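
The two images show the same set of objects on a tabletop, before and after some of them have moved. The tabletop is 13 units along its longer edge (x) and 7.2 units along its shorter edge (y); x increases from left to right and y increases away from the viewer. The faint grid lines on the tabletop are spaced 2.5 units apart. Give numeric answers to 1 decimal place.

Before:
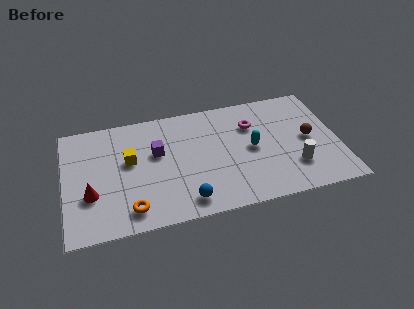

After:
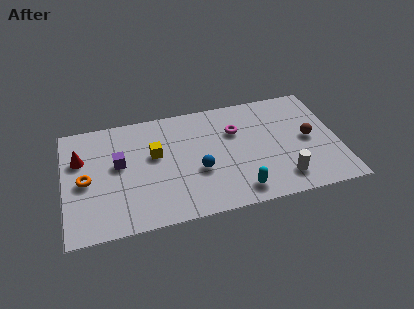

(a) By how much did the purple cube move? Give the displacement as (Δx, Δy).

(-1.8, -0.3)

From the two frames, the purple cube sits at roughly (4.4, 4.4) before and (2.6, 4.1) after.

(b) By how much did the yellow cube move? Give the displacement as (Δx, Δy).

(1.2, 0.1)

From the two frames, the yellow cube sits at roughly (3.1, 4.2) before and (4.3, 4.3) after.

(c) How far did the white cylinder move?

0.8

The white cylinder moved from about (10.8, 2.0) to (10.2, 1.4), a distance of √(0.6² + 0.6²) ≈ 0.8.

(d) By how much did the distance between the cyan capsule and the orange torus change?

+1.1

The distance was about 6.4 in the first image and 7.5 in the second, so they moved 1.1 units further apart.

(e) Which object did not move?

the brown sphere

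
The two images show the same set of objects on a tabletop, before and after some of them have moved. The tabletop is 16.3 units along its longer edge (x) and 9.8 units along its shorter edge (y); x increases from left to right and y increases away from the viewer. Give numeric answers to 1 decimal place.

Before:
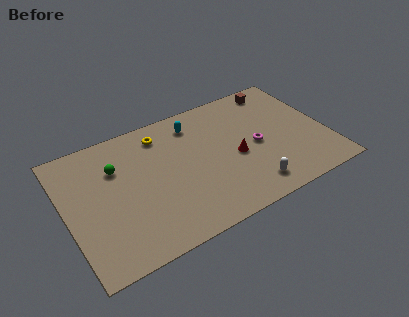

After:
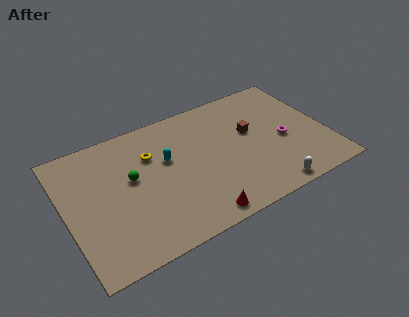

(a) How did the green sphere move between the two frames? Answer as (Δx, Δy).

(0.8, -1.2)

The green sphere was at about (3.3, 6.8) and moved to about (4.1, 5.6).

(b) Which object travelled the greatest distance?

the red cone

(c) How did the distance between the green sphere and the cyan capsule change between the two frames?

-2.9

The distance was about 5.2 in the first image and 2.3 in the second, so they moved 2.9 units closer together.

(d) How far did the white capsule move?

1.3

The white capsule was near (11.0, 1.6) before and (12.1, 0.9) after, so it travelled √(1.1² + 0.7²) ≈ 1.3 units.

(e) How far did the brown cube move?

3.6

From (13.9, 8.6) to (11.7, 5.8), the brown cube covered √(2.2² + 2.8²) ≈ 3.6 units.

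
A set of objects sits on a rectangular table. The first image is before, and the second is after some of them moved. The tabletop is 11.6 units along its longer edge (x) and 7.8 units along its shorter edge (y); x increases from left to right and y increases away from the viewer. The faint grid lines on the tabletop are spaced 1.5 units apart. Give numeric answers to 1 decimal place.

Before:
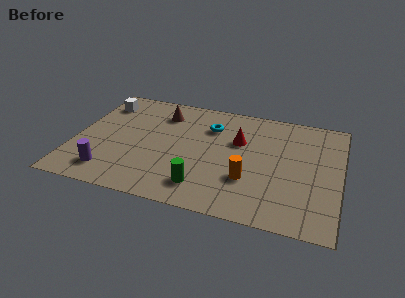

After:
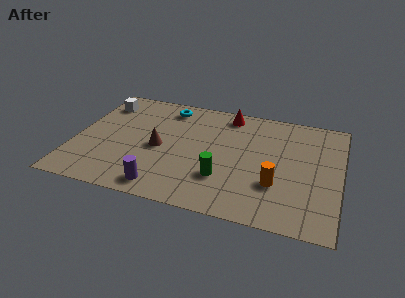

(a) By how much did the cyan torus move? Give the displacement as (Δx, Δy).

(-2.0, 0.9)

From the two frames, the cyan torus sits at roughly (5.8, 5.7) before and (3.8, 6.6) after.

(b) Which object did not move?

the white cube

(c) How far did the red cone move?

1.9

From (7.1, 5.0) to (6.5, 6.8), the red cone covered √(0.6² + 1.8²) ≈ 1.9 units.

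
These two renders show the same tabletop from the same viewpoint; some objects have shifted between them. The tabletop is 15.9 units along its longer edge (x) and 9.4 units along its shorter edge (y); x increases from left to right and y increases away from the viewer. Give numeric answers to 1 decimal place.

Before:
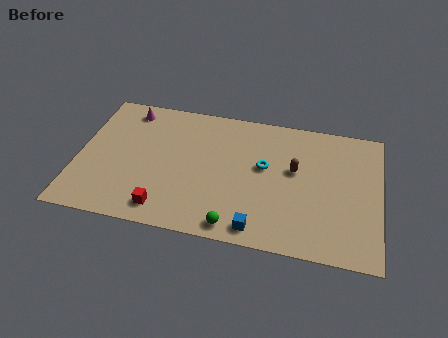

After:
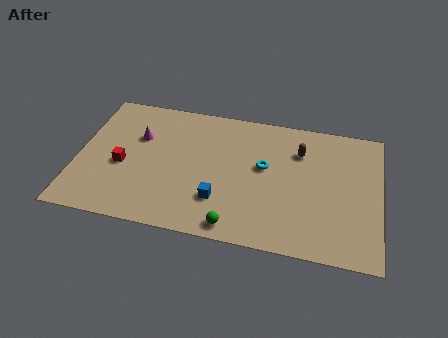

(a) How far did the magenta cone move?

2.0

From (2.4, 8.1) to (3.1, 6.2), the magenta cone covered √(0.7² + 1.9²) ≈ 2.0 units.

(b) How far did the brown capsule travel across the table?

1.4

The brown capsule moved from about (11.4, 5.5) to (11.6, 6.9), a distance of √(0.2² + 1.4²) ≈ 1.4.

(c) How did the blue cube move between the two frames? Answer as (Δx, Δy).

(-2.1, 1.5)

The blue cube was at about (9.7, 1.1) and moved to about (7.6, 2.6).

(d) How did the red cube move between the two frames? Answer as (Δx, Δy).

(-2.4, 2.6)

The red cube started near (4.8, 1.4) and ended near (2.4, 4.0).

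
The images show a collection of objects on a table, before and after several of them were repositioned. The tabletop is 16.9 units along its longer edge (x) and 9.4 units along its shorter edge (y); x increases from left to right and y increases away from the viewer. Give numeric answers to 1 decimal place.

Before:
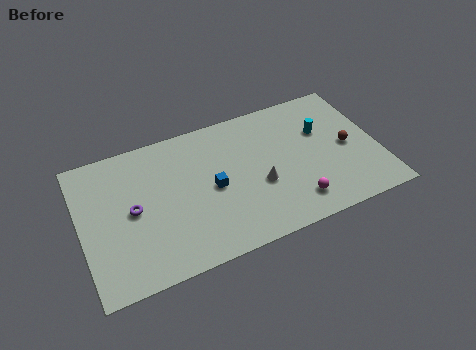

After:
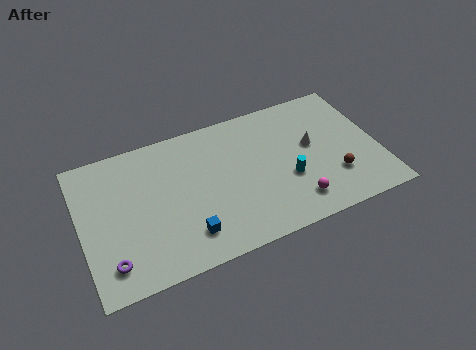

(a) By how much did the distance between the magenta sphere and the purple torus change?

+1.0

The distance was about 9.4 in the first image and 10.4 in the second, so they moved 1.0 units further apart.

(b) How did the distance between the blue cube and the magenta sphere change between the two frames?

+0.9

The distance was about 5.2 in the first image and 6.1 in the second, so they moved 0.9 units further apart.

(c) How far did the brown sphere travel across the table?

2.1

The brown sphere was near (15.2, 4.5) before and (14.2, 2.7) after, so it travelled √(1.0² + 1.8²) ≈ 2.1 units.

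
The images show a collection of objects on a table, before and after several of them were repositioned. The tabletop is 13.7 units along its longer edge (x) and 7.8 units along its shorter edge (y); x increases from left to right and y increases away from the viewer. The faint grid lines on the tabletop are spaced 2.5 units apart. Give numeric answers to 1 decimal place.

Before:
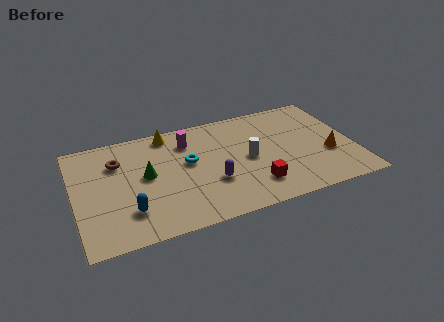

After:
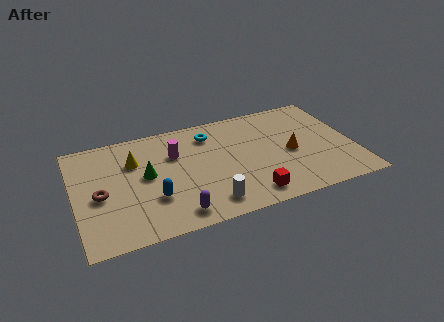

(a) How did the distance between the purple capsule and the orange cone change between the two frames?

+0.6

They were about 5.8 units apart before and 6.4 after — 0.6 units further apart.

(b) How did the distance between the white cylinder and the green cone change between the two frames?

-1.0

They were about 5.0 units apart before and 4.0 after — 1.0 units closer together.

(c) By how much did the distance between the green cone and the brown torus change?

+0.5

Before: roughly 1.9 units apart; after: 2.4. That's 0.5 units further apart.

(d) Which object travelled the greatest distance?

the white cylinder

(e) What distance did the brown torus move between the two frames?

2.3

From (2.2, 5.6) to (1.2, 3.5), the brown torus covered √(1.0² + 2.1²) ≈ 2.3 units.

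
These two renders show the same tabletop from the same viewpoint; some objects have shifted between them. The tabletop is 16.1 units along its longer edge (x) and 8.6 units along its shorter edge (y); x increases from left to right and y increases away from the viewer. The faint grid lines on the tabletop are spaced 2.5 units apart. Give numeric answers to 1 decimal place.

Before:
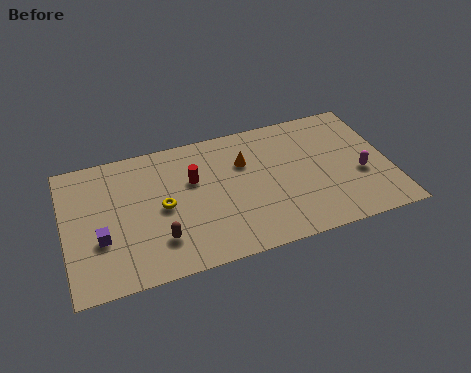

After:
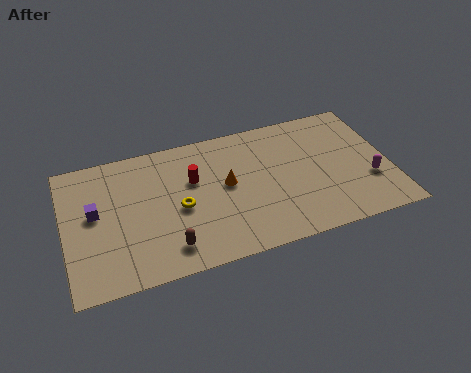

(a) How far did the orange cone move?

1.6

The orange cone moved from about (9.0, 5.9) to (8.0, 4.7), a distance of √(1.0² + 1.2²) ≈ 1.6.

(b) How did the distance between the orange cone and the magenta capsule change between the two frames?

+1.1

Before: roughly 6.1 units apart; after: 7.2. That's 1.1 units further apart.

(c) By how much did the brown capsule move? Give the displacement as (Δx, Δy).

(0.4, -0.6)

From the two frames, the brown capsule sits at roughly (4.5, 2.2) before and (4.9, 1.6) after.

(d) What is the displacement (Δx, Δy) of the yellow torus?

(0.8, -0.3)

The yellow torus was at about (4.8, 4.2) and moved to about (5.6, 3.9).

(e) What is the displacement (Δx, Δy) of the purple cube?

(-0.2, 1.7)

The purple cube started near (1.7, 3.1) and ended near (1.5, 4.8).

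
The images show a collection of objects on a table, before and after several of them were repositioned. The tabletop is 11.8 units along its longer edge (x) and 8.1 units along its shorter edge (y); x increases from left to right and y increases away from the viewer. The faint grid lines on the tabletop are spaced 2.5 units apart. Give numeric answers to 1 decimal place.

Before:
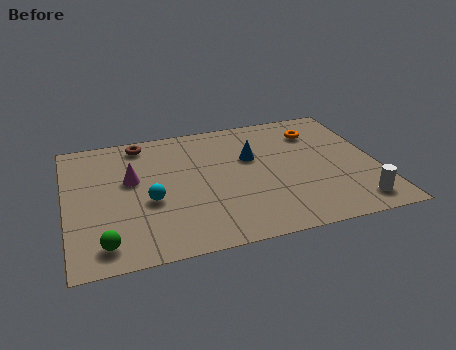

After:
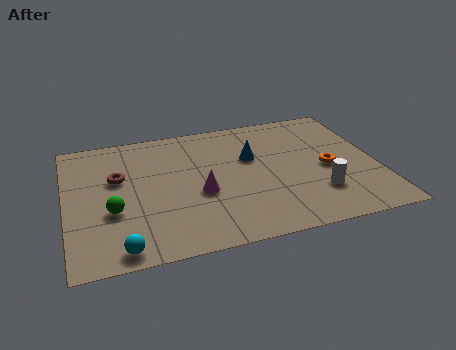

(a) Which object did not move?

the blue cone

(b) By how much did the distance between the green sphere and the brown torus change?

-4.1

They were about 6.1 units apart before and 2.0 after — 4.1 units closer together.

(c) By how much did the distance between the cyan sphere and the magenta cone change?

+2.4

The distance was about 1.6 in the first image and 4.0 in the second, so they moved 2.4 units further apart.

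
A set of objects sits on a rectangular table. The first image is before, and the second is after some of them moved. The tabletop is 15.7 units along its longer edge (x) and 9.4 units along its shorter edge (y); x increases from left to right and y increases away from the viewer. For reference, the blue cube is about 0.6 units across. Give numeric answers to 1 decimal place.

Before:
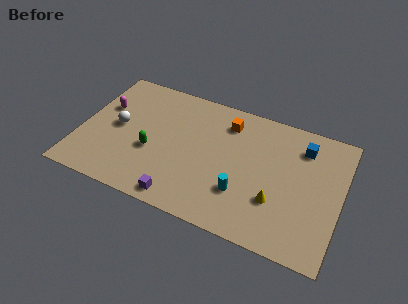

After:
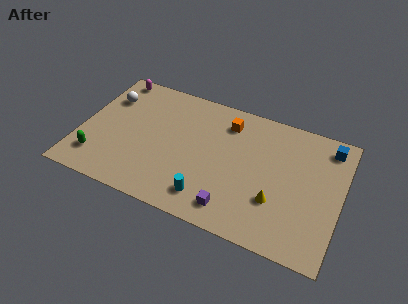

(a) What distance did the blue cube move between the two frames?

1.6

The blue cube was near (13.2, 7.4) before and (14.7, 8.0) after, so it travelled √(1.5² + 0.6²) ≈ 1.6 units.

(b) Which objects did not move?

the yellow cone and the orange cube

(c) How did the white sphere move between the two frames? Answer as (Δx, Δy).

(-0.9, 2.0)

The white sphere was at about (2.2, 4.8) and moved to about (1.3, 6.8).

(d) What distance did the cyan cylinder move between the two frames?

2.2

The cyan cylinder moved from about (10.0, 2.8) to (8.1, 1.7), a distance of √(1.9² + 1.1²) ≈ 2.2.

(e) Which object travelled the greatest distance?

the green capsule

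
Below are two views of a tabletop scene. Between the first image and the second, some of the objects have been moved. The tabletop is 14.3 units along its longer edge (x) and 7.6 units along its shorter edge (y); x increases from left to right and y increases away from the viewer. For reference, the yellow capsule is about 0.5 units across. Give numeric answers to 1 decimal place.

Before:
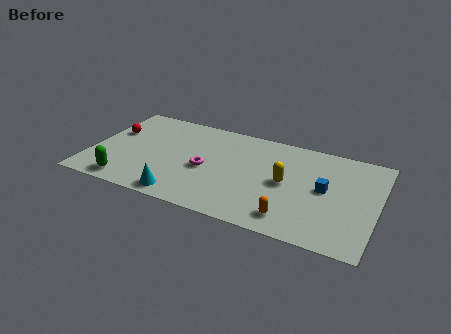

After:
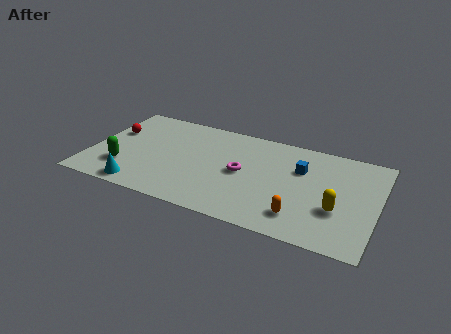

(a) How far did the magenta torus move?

1.8

The magenta torus was near (5.8, 3.4) before and (7.6, 3.8) after, so it travelled √(1.8² + 0.4²) ≈ 1.8 units.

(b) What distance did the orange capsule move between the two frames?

0.5

From (10.3, 1.3) to (10.7, 1.6), the orange capsule covered √(0.4² + 0.3²) ≈ 0.5 units.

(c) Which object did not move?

the red sphere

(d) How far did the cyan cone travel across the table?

2.1

The cyan cone moved from about (4.9, 0.9) to (2.8, 0.9), a distance of √(2.1² + 0.0²) ≈ 2.1.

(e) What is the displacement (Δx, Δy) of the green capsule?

(-0.3, 1.1)

From the two frames, the green capsule sits at roughly (2.1, 1.0) before and (1.8, 2.1) after.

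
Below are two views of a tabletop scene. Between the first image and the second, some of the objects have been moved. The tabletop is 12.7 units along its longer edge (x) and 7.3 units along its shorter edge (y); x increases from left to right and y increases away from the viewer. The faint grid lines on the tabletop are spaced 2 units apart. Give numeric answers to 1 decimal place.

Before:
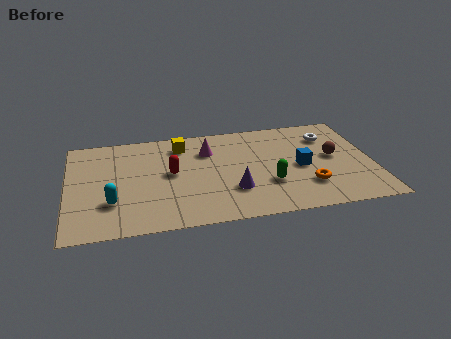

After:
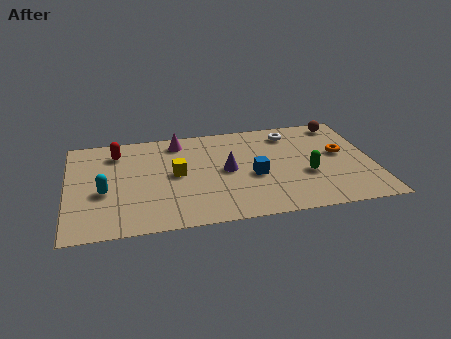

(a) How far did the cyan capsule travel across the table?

0.9

From (1.8, 2.2) to (1.5, 3.0), the cyan capsule covered √(0.3² + 0.8²) ≈ 0.9 units.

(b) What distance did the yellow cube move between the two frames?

2.1

The yellow cube moved from about (4.8, 5.9) to (4.5, 3.8), a distance of √(0.3² + 2.1²) ≈ 2.1.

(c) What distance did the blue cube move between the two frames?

2.0

The blue cube was near (9.7, 3.4) before and (7.7, 3.1) after, so it travelled √(2.0² + 0.3²) ≈ 2.0 units.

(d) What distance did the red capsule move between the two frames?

2.9

The red capsule moved from about (4.3, 3.9) to (2.1, 5.8), a distance of √(2.2² + 1.9²) ≈ 2.9.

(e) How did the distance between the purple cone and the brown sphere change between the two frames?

+1.1

The distance was about 4.6 in the first image and 5.7 in the second, so they moved 1.1 units further apart.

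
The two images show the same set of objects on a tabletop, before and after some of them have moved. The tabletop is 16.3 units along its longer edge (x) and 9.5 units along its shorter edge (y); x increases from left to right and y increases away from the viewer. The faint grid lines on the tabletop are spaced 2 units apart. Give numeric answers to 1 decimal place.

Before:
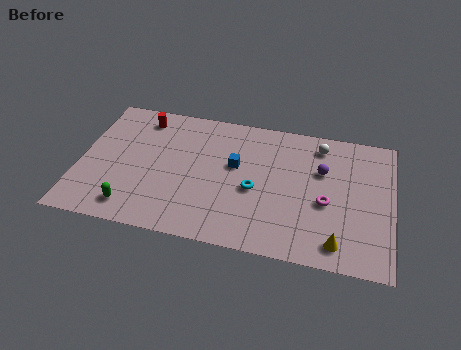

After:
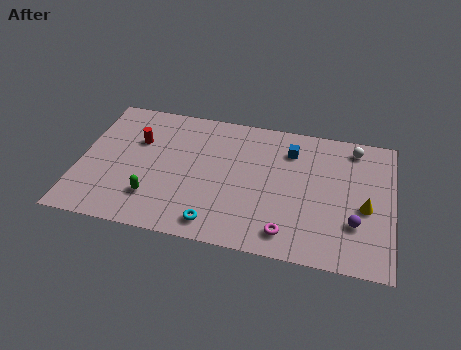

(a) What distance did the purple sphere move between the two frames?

3.8

The purple sphere was near (12.6, 6.2) before and (14.4, 2.9) after, so it travelled √(1.8² + 3.3²) ≈ 3.8 units.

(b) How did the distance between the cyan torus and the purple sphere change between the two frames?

+3.3

The distance was about 4.0 in the first image and 7.3 in the second, so they moved 3.3 units further apart.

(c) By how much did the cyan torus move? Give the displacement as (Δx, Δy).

(-1.9, -2.8)

From the two frames, the cyan torus sits at roughly (9.2, 4.1) before and (7.3, 1.3) after.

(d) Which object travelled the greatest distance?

the purple sphere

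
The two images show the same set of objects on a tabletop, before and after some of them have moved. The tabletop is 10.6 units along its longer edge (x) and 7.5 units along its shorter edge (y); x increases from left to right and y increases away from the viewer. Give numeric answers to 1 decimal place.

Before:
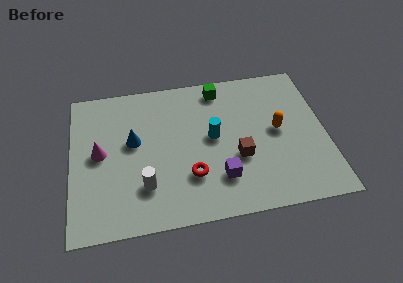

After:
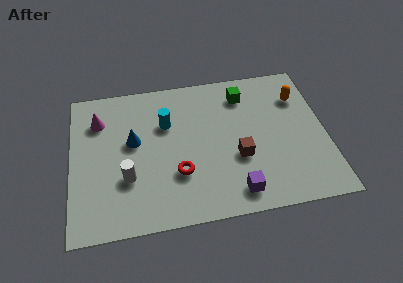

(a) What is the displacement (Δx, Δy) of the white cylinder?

(-0.7, 0.5)

The white cylinder started near (3.0, 2.0) and ended near (2.3, 2.5).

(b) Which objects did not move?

the brown cube and the blue cone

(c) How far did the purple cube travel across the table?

1.0

The purple cube moved from about (6.1, 1.9) to (6.7, 1.1), a distance of √(0.6² + 0.8²) ≈ 1.0.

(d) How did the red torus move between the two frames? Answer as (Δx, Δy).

(-0.5, 0.2)

From the two frames, the red torus sits at roughly (4.9, 2.2) before and (4.4, 2.4) after.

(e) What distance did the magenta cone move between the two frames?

1.7

The magenta cone was near (1.2, 3.9) before and (1.2, 5.6) after, so it travelled √(0.0² + 1.7²) ≈ 1.7 units.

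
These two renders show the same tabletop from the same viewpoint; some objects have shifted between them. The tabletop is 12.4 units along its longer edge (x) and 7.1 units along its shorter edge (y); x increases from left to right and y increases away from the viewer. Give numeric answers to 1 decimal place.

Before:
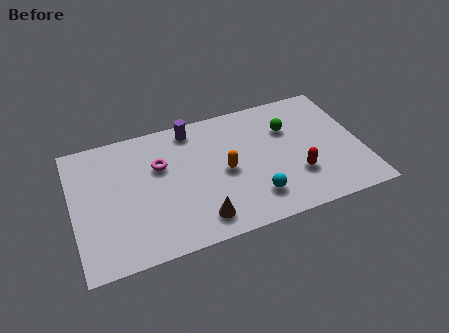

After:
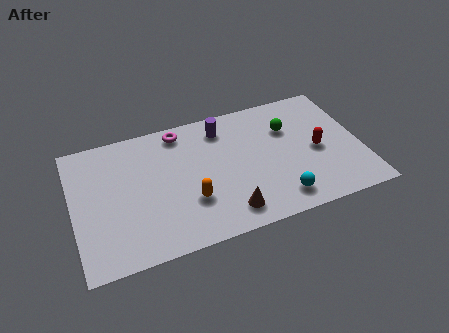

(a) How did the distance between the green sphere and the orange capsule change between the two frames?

+1.9

They were about 3.3 units apart before and 5.2 after — 1.9 units further apart.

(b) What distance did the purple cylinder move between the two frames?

1.4

The purple cylinder was near (5.3, 6.2) before and (6.6, 5.8) after, so it travelled √(1.3² + 0.4²) ≈ 1.4 units.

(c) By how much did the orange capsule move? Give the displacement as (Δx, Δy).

(-1.6, -1.1)

The orange capsule was at about (6.5, 3.4) and moved to about (4.9, 2.3).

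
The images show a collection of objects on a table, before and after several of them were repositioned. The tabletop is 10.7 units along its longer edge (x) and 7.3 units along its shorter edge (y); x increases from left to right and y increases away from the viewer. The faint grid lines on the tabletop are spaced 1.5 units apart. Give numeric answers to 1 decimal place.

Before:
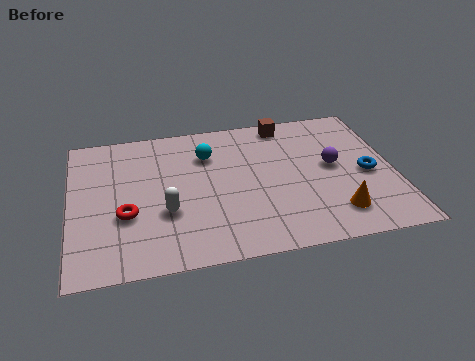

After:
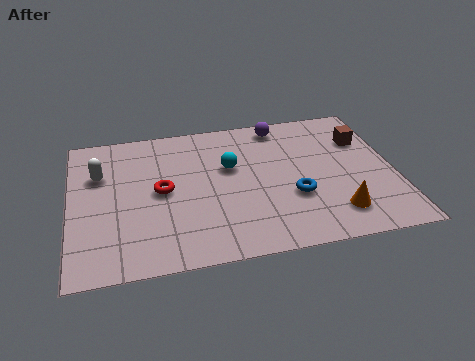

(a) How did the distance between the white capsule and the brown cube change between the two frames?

+3.1

Before: roughly 5.7 units apart; after: 8.8. That's 3.1 units further apart.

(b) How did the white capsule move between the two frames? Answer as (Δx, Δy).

(-2.1, 2.3)

The white capsule started near (3.1, 2.6) and ended near (1.0, 4.9).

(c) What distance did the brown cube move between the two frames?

2.9

From (7.3, 6.5) to (9.8, 5.1), the brown cube covered √(2.5² + 1.4²) ≈ 2.9 units.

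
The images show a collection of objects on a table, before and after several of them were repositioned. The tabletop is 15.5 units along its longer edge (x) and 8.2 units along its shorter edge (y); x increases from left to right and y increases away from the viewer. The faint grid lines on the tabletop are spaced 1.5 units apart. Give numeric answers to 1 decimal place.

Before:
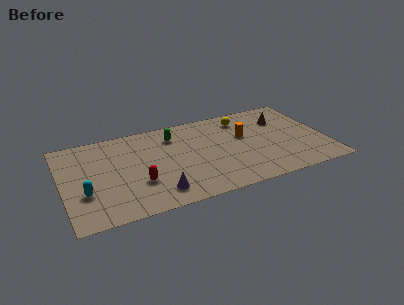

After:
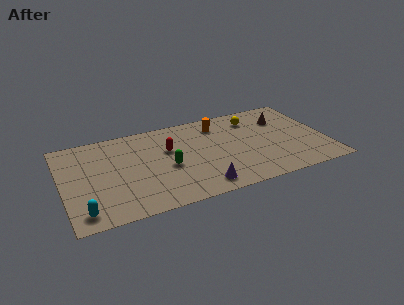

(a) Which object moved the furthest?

the red capsule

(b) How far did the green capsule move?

2.9

From (6.7, 6.4) to (6.1, 3.6), the green capsule covered √(0.6² + 2.8²) ≈ 2.9 units.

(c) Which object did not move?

the brown cone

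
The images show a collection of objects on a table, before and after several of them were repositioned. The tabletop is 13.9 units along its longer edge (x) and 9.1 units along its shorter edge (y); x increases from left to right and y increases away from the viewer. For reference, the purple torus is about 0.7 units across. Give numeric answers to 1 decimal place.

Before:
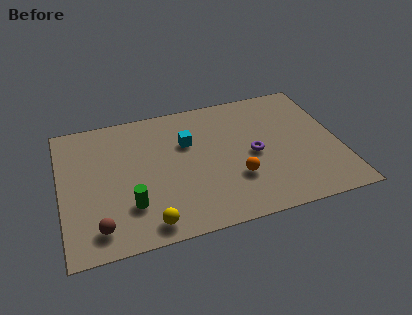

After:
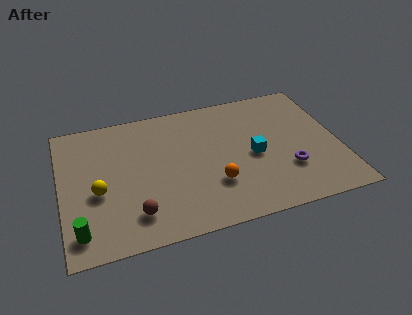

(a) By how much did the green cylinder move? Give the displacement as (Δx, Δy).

(-2.5, -1.0)

The green cylinder started near (3.3, 2.5) and ended near (0.8, 1.5).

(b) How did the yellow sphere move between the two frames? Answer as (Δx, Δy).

(-2.3, 2.7)

From the two frames, the yellow sphere sits at roughly (4.1, 1.1) before and (1.8, 3.8) after.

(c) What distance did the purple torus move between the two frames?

2.2

From (9.6, 4.3) to (11.2, 2.8), the purple torus covered √(1.6² + 1.5²) ≈ 2.2 units.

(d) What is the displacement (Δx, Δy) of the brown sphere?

(1.8, 0.4)

From the two frames, the brown sphere sits at roughly (1.7, 1.5) before and (3.5, 1.9) after.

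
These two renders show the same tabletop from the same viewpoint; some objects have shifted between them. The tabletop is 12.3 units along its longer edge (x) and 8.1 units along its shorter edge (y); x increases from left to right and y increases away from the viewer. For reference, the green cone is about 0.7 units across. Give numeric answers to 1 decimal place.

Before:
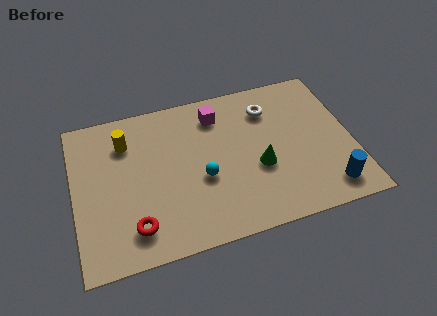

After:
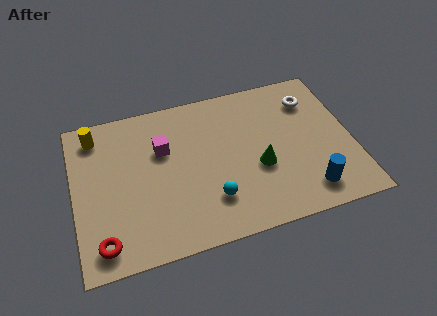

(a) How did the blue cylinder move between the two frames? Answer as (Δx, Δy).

(-0.9, 0.1)

From the two frames, the blue cylinder sits at roughly (11.0, 1.3) before and (10.1, 1.4) after.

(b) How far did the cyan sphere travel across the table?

1.2

From (5.6, 3.3) to (5.9, 2.1), the cyan sphere covered √(0.3² + 1.2²) ≈ 1.2 units.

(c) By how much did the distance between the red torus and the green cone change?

+1.5

Before: roughly 5.8 units apart; after: 7.3. That's 1.5 units further apart.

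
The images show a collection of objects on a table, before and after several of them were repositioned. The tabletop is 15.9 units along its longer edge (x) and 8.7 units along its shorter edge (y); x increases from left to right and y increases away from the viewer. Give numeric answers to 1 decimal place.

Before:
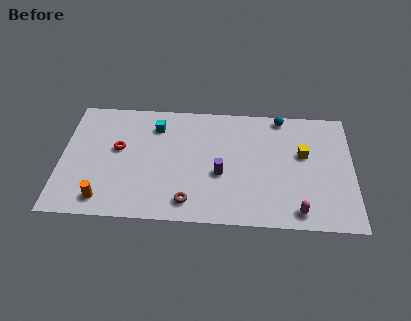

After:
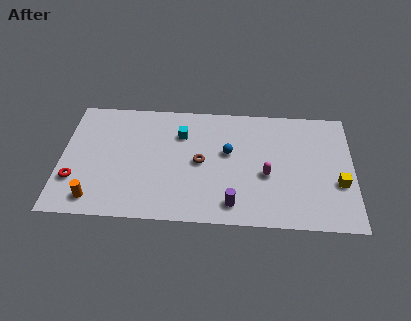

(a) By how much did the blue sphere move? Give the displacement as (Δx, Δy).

(-2.9, -2.8)

The blue sphere was at about (12.0, 7.9) and moved to about (9.1, 5.1).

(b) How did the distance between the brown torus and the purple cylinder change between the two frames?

+0.7

The distance was about 2.7 in the first image and 3.4 in the second, so they moved 0.7 units further apart.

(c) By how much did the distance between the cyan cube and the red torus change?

+4.1

The distance was about 2.7 in the first image and 6.8 in the second, so they moved 4.1 units further apart.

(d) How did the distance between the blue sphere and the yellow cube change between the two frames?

+3.3

Before: roughly 3.0 units apart; after: 6.3. That's 3.3 units further apart.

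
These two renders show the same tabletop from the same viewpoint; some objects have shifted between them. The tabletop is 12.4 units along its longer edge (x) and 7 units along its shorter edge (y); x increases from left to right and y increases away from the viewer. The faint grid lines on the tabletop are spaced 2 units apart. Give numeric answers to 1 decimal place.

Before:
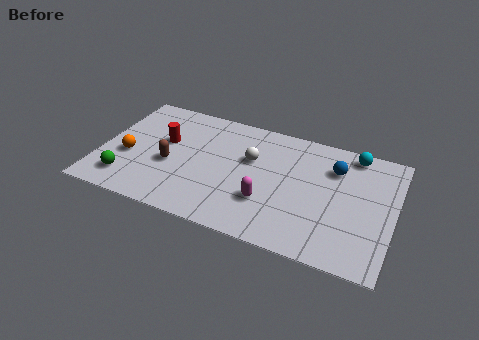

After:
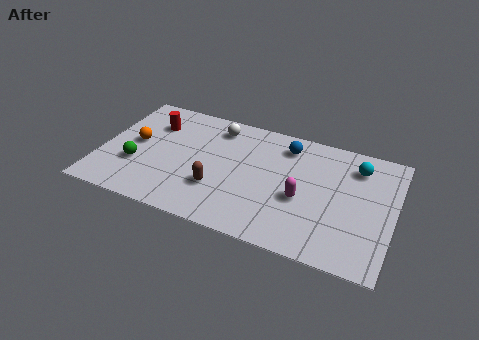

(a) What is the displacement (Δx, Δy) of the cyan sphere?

(0.2, -0.7)

The cyan sphere was at about (10.5, 6.2) and moved to about (10.7, 5.5).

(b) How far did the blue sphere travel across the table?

2.2

The blue sphere was near (9.8, 5.1) before and (7.7, 5.7) after, so it travelled √(2.1² + 0.6²) ≈ 2.2 units.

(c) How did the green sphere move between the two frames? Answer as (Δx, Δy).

(0.3, 1.0)

The green sphere started near (1.3, 1.4) and ended near (1.6, 2.4).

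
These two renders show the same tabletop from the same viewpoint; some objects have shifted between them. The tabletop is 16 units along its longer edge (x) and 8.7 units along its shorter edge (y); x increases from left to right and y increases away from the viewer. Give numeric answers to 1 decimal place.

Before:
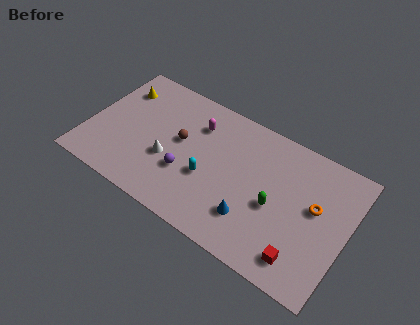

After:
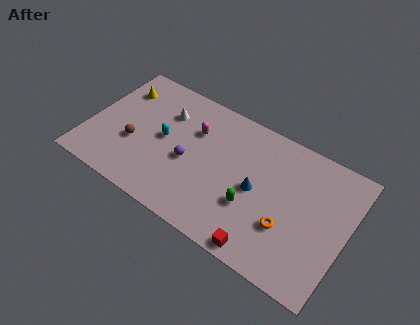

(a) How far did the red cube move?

2.3

The red cube was near (13.7, 1.5) before and (11.5, 0.8) after, so it travelled √(2.2² + 0.7²) ≈ 2.3 units.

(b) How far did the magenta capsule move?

0.5

The magenta capsule was near (6.4, 6.5) before and (6.3, 6.0) after, so it travelled √(0.1² + 0.5²) ≈ 0.5 units.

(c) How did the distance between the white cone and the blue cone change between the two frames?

+1.0

Before: roughly 5.5 units apart; after: 6.5. That's 1.0 units further apart.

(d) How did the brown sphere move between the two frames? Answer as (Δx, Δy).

(-2.7, -1.6)

The brown sphere was at about (5.6, 4.9) and moved to about (2.9, 3.3).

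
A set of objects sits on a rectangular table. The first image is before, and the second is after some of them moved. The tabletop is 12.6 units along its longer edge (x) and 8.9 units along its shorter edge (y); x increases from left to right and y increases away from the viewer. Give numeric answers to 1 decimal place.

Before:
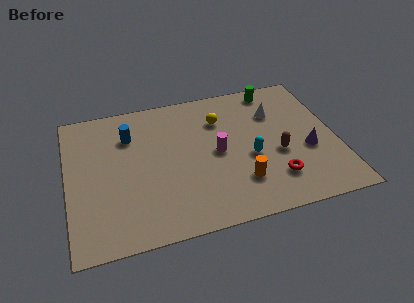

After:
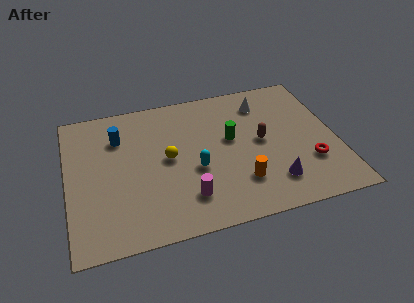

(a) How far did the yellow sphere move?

3.2

The yellow sphere was near (7.3, 6.5) before and (4.7, 4.6) after, so it travelled √(2.6² + 1.9²) ≈ 3.2 units.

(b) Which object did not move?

the orange cylinder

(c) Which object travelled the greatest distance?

the green cylinder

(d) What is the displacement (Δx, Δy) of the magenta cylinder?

(-1.6, -2.4)

The magenta cylinder started near (7.0, 4.4) and ended near (5.4, 2.0).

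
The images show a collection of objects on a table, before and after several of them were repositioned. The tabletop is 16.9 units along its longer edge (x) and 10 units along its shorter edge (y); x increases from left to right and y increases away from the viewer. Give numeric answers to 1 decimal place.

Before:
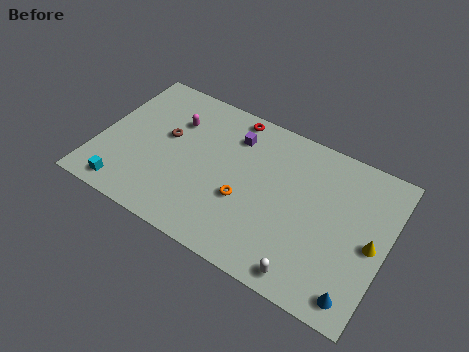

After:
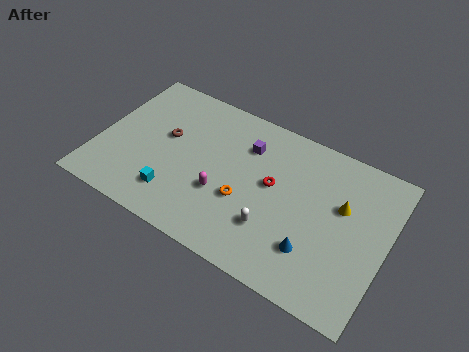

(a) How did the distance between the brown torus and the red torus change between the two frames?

+1.7

The distance was about 4.7 in the first image and 6.4 in the second, so they moved 1.7 units further apart.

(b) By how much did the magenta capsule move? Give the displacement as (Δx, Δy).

(3.4, -3.5)

From the two frames, the magenta capsule sits at roughly (4.1, 7.1) before and (7.5, 3.6) after.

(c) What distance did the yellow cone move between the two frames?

2.4

The yellow cone was near (16.1, 4.7) before and (14.2, 6.2) after, so it travelled √(1.9² + 1.5²) ≈ 2.4 units.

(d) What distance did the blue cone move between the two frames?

3.0

From (15.7, 1.3) to (13.0, 2.7), the blue cone covered √(2.7² + 1.4²) ≈ 3.0 units.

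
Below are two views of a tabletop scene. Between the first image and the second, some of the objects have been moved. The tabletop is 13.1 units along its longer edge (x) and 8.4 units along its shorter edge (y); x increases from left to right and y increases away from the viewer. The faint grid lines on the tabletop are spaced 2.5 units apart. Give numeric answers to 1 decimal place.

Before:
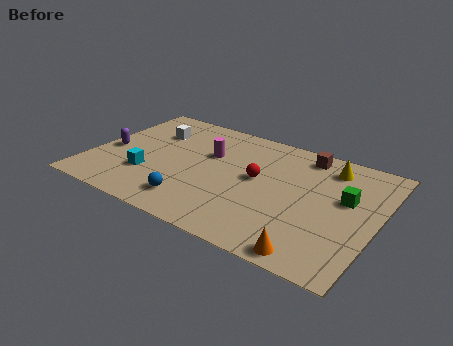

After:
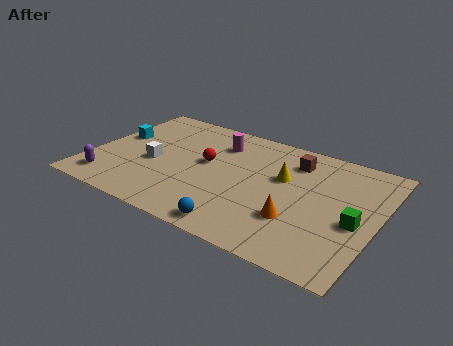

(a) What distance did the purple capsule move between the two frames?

2.3

The purple capsule was near (0.8, 3.7) before and (1.2, 1.4) after, so it travelled √(0.4² + 2.3²) ≈ 2.3 units.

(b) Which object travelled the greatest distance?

the cyan cube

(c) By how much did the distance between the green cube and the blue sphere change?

-1.8

They were about 7.3 units apart before and 5.5 after — 1.8 units closer together.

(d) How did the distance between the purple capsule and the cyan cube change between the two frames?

+1.2

They were about 2.3 units apart before and 3.5 after — 1.2 units further apart.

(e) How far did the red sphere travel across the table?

2.4

From (7.6, 4.6) to (5.2, 4.7), the red sphere covered √(2.4² + 0.1²) ≈ 2.4 units.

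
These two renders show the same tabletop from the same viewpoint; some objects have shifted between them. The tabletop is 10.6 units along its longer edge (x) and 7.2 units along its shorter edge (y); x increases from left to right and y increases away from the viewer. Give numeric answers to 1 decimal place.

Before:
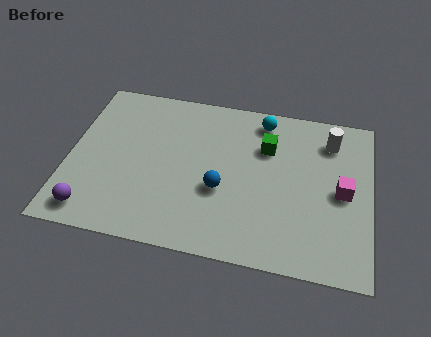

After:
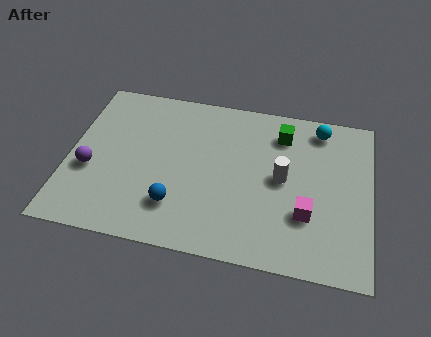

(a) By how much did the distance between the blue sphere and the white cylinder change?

-0.6

The distance was about 4.7 in the first image and 4.1 in the second, so they moved 0.6 units closer together.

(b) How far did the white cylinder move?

2.6

From (9.1, 5.7) to (7.5, 3.7), the white cylinder covered √(1.6² + 2.0²) ≈ 2.6 units.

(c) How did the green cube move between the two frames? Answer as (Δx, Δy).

(0.5, 0.7)

The green cube started near (6.9, 5.0) and ended near (7.4, 5.7).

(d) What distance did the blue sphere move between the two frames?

1.8

From (5.4, 2.8) to (3.9, 1.8), the blue sphere covered √(1.5² + 1.0²) ≈ 1.8 units.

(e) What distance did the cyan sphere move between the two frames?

2.0

From (6.7, 6.2) to (8.7, 6.2), the cyan sphere covered √(2.0² + 0.0²) ≈ 2.0 units.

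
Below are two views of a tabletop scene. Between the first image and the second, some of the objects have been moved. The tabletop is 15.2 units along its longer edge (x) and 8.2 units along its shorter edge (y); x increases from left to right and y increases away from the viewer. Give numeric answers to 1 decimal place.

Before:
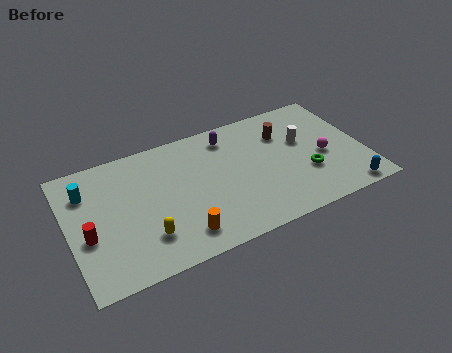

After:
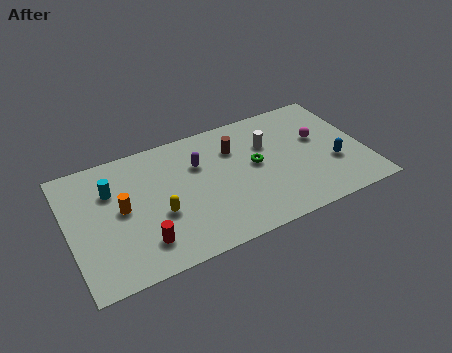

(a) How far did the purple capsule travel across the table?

2.1

The purple capsule moved from about (8.5, 6.8) to (6.8, 5.6), a distance of √(1.7² + 1.2²) ≈ 2.1.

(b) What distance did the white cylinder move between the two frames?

1.9

From (12.2, 5.0) to (10.4, 5.5), the white cylinder covered √(1.8² + 0.5²) ≈ 1.9 units.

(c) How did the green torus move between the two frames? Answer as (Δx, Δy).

(-2.5, 1.6)

From the two frames, the green torus sits at roughly (12.1, 2.8) before and (9.6, 4.4) after.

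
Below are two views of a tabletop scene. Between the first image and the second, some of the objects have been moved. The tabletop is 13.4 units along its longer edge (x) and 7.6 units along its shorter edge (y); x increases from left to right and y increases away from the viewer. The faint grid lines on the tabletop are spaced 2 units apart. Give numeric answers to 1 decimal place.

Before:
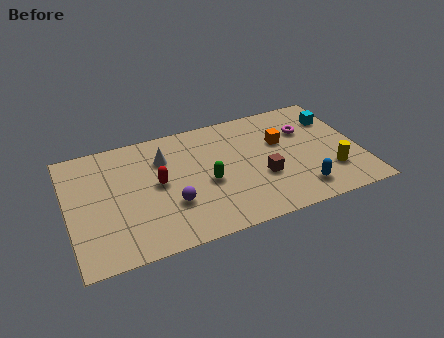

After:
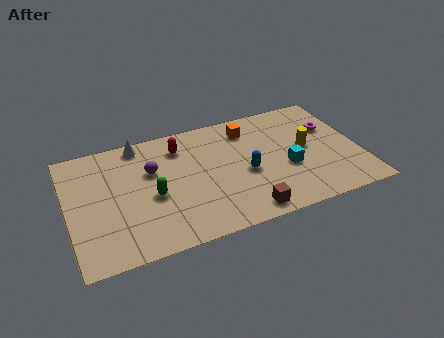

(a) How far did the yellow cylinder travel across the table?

2.1

The yellow cylinder was near (11.9, 2.1) before and (11.0, 4.0) after, so it travelled √(0.9² + 1.9²) ≈ 2.1 units.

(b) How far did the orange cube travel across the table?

1.9

The orange cube moved from about (9.9, 4.8) to (8.5, 6.1), a distance of √(1.4² + 1.3²) ≈ 1.9.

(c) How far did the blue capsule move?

3.0

The blue capsule was near (10.4, 1.4) before and (8.1, 3.3) after, so it travelled √(2.3² + 1.9²) ≈ 3.0 units.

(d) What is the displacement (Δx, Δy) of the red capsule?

(1.2, 2.0)

From the two frames, the red capsule sits at roughly (4.1, 4.0) before and (5.3, 6.0) after.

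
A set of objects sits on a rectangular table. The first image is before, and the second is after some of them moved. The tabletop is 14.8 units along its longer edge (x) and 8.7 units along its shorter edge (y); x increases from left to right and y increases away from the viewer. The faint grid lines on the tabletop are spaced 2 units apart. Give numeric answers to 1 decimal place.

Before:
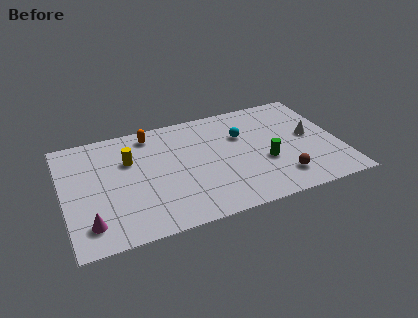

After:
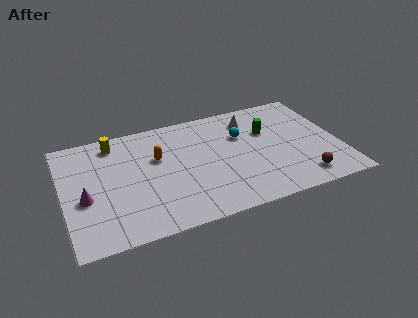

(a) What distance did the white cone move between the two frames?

3.8

From (13.3, 4.6) to (10.3, 6.9), the white cone covered √(3.0² + 2.3²) ≈ 3.8 units.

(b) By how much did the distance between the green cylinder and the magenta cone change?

+0.6

The distance was about 9.6 in the first image and 10.2 in the second, so they moved 0.6 units further apart.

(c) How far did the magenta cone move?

1.9

From (1.2, 1.7) to (1.1, 3.6), the magenta cone covered √(0.1² + 1.9²) ≈ 1.9 units.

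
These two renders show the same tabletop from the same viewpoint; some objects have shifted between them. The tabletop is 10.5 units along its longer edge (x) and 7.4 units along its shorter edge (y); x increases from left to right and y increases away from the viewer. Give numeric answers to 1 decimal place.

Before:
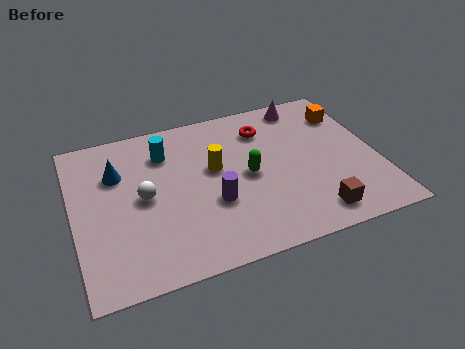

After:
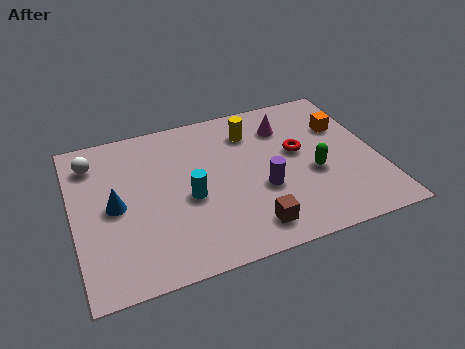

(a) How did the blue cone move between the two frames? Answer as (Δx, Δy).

(-0.2, -1.5)

The blue cone started near (1.6, 5.1) and ended near (1.4, 3.6).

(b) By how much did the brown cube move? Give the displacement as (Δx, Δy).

(-2.2, 0.1)

From the two frames, the brown cube sits at roughly (8.0, 1.1) before and (5.8, 1.2) after.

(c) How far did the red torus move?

1.8

From (6.8, 5.7) to (7.8, 4.2), the red torus covered √(1.0² + 1.5²) ≈ 1.8 units.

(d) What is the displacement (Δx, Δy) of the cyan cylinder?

(0.6, -2.4)

The cyan cylinder started near (3.3, 5.6) and ended near (3.9, 3.2).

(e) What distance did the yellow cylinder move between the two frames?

2.0

From (4.9, 4.3) to (6.3, 5.7), the yellow cylinder covered √(1.4² + 1.4²) ≈ 2.0 units.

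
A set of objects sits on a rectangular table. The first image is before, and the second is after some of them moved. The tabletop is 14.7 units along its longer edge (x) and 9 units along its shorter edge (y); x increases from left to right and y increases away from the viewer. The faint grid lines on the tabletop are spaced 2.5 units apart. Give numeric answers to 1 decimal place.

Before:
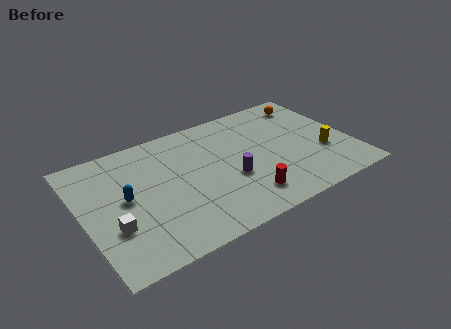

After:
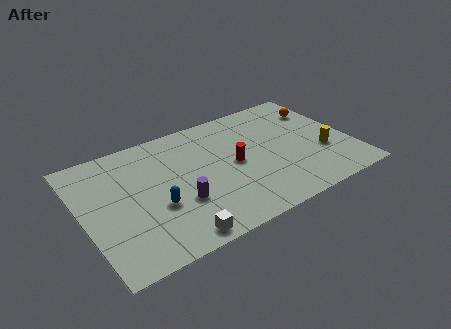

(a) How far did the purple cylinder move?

2.9

From (7.9, 3.5) to (5.0, 3.1), the purple cylinder covered √(2.9² + 0.4²) ≈ 2.9 units.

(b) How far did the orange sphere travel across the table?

0.9

The orange sphere moved from about (13.1, 7.5) to (13.6, 6.7), a distance of √(0.5² + 0.8²) ≈ 0.9.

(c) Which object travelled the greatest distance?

the white cube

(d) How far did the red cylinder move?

2.7

The red cylinder moved from about (8.4, 1.8) to (8.3, 4.5), a distance of √(0.1² + 2.7²) ≈ 2.7.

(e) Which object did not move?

the yellow cylinder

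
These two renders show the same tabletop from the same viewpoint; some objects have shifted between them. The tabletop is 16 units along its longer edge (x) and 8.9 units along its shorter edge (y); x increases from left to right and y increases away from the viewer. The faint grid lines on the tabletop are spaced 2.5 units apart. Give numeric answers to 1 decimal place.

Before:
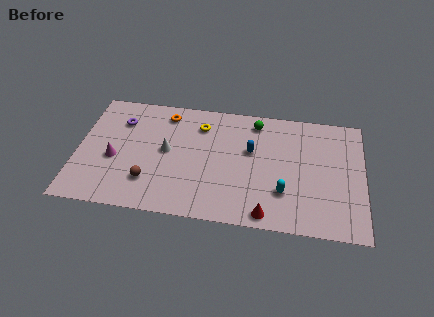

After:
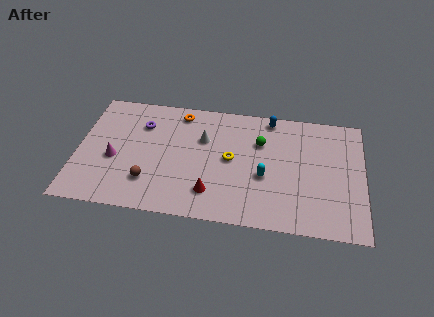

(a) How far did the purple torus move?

1.2

The purple torus was near (2.3, 6.6) before and (3.5, 6.5) after, so it travelled √(1.2² + 0.1²) ≈ 1.2 units.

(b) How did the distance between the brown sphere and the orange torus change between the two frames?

+0.4

They were about 5.2 units apart before and 5.6 after — 0.4 units further apart.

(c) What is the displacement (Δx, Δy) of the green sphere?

(0.3, -1.5)

The green sphere started near (9.9, 7.6) and ended near (10.2, 6.1).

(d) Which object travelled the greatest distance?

the red cone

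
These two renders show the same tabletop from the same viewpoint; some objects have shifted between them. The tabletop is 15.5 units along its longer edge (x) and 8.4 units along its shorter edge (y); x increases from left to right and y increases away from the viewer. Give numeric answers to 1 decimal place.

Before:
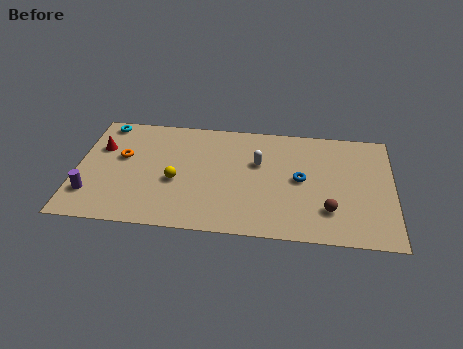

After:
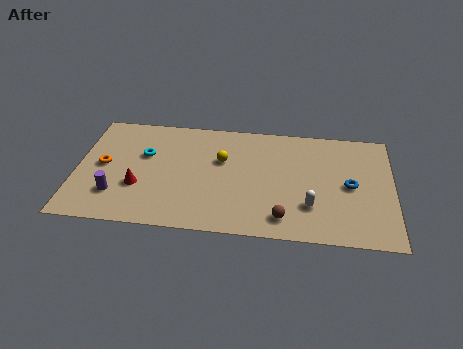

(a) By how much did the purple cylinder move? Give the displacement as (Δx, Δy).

(1.2, 0.1)

The purple cylinder started near (0.8, 2.1) and ended near (2.0, 2.2).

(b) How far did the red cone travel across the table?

3.4

The red cone moved from about (1.1, 5.6) to (3.1, 2.9), a distance of √(2.0² + 2.7²) ≈ 3.4.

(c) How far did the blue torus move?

2.4

The blue torus moved from about (11.0, 4.3) to (13.4, 4.1), a distance of √(2.4² + 0.2²) ≈ 2.4.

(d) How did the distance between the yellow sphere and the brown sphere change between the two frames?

-2.6

Before: roughly 7.6 units apart; after: 5.0. That's 2.6 units closer together.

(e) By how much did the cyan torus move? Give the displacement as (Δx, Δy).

(2.1, -2.2)

The cyan torus was at about (1.2, 7.5) and moved to about (3.3, 5.3).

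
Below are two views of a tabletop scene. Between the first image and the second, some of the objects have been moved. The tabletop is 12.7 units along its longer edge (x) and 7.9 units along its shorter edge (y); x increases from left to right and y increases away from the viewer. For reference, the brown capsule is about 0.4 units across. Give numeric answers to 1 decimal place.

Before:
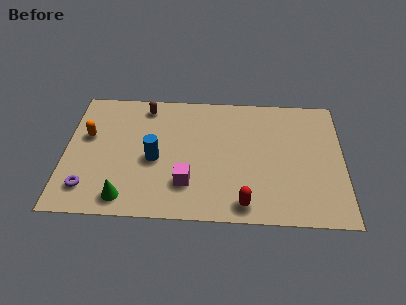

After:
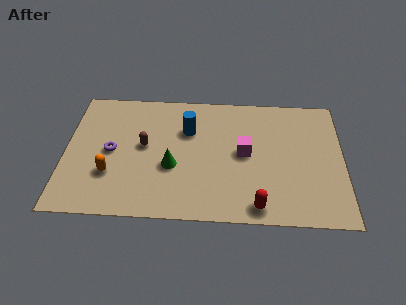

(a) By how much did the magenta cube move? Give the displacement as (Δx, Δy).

(2.6, 2.0)

The magenta cube started near (5.6, 2.1) and ended near (8.2, 4.1).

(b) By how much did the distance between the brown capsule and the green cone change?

-4.0

The distance was about 5.8 in the first image and 1.8 in the second, so they moved 4.0 units closer together.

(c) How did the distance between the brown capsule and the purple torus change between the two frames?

-4.2

Before: roughly 5.8 units apart; after: 1.6. That's 4.2 units closer together.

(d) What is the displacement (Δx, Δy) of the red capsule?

(0.6, -0.1)

The red capsule started near (8.2, 1.0) and ended near (8.8, 0.9).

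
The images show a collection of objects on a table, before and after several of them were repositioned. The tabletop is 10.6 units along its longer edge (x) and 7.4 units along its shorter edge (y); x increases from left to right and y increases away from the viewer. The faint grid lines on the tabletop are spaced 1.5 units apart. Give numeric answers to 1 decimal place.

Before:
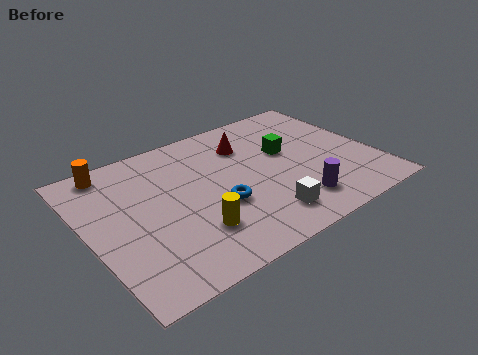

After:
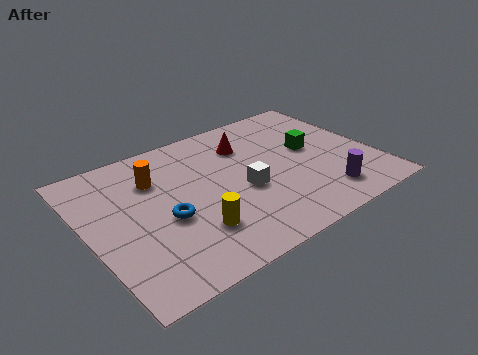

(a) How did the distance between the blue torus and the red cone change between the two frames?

+1.1

The distance was about 3.1 in the first image and 4.2 in the second, so they moved 1.1 units further apart.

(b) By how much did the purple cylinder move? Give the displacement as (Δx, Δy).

(1.1, -0.1)

The purple cylinder was at about (7.2, 1.5) and moved to about (8.3, 1.4).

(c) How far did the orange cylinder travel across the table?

1.9

The orange cylinder moved from about (1.3, 6.6) to (2.7, 5.3), a distance of √(1.4² + 1.3²) ≈ 1.9.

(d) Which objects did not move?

the red cone and the yellow cylinder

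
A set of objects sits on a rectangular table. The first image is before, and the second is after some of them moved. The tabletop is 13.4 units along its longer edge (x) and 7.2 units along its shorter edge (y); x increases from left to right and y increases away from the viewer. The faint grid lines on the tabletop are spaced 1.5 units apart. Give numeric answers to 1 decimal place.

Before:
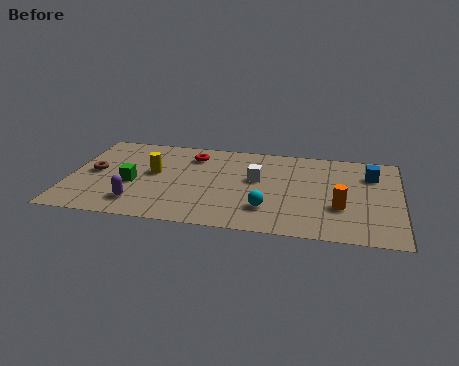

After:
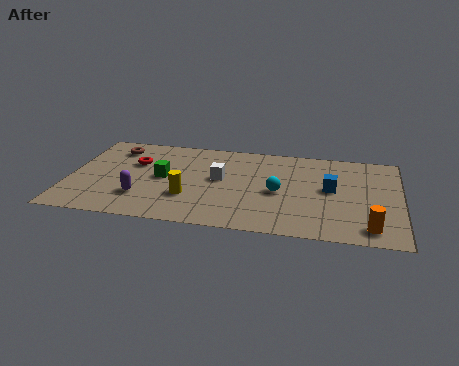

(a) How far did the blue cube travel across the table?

2.1

The blue cube was near (12.2, 5.3) before and (10.6, 3.9) after, so it travelled √(1.6² + 1.4²) ≈ 2.1 units.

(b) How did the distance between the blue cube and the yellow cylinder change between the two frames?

-3.0

Before: roughly 8.9 units apart; after: 5.9. That's 3.0 units closer together.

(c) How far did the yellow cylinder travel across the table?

2.3

The yellow cylinder moved from about (3.4, 4.0) to (4.9, 2.3), a distance of √(1.5² + 1.7²) ≈ 2.3.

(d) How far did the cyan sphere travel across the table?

1.5

The cyan sphere moved from about (8.1, 1.9) to (8.5, 3.3), a distance of √(0.4² + 1.4²) ≈ 1.5.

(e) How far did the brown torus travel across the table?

2.2

The brown torus moved from about (1.0, 3.7) to (1.7, 5.8), a distance of √(0.7² + 2.1²) ≈ 2.2.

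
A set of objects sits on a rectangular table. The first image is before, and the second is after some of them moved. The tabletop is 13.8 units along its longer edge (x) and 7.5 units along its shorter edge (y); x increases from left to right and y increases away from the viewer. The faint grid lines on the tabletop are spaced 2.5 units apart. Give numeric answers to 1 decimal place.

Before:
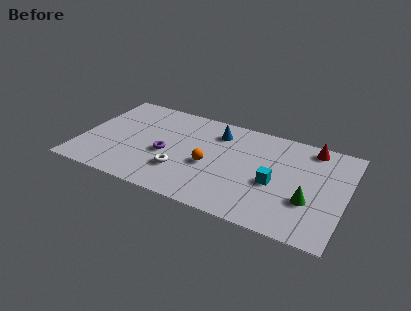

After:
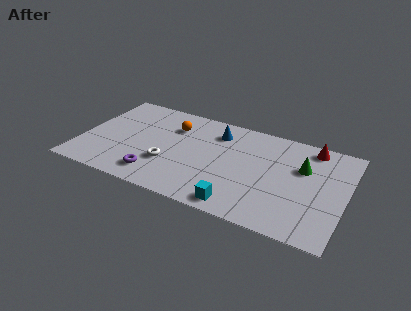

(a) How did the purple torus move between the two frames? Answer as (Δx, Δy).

(-0.3, -1.8)

The purple torus was at about (4.5, 3.2) and moved to about (4.2, 1.4).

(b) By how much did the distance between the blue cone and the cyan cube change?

+1.0

Before: roughly 4.3 units apart; after: 5.3. That's 1.0 units further apart.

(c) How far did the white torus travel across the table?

0.8

The white torus moved from about (5.4, 2.2) to (4.7, 2.5), a distance of √(0.7² + 0.3²) ≈ 0.8.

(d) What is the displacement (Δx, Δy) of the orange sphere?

(-2.2, 2.3)

From the two frames, the orange sphere sits at roughly (6.8, 3.2) before and (4.6, 5.5) after.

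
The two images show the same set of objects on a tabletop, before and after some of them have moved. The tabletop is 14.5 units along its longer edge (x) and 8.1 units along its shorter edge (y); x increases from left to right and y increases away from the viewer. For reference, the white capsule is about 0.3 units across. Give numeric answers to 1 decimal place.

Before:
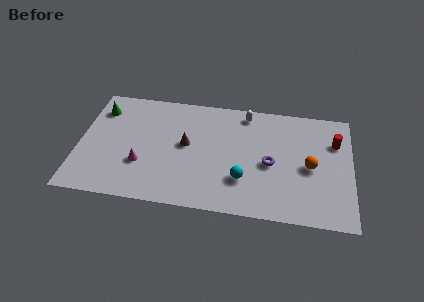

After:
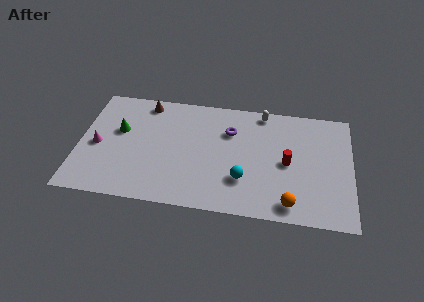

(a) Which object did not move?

the cyan sphere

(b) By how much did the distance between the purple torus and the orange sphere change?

+3.6

They were about 2.1 units apart before and 5.7 after — 3.6 units further apart.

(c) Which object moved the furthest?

the brown cone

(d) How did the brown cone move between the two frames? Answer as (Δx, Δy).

(-2.3, 2.7)

The brown cone started near (5.7, 4.4) and ended near (3.4, 7.1).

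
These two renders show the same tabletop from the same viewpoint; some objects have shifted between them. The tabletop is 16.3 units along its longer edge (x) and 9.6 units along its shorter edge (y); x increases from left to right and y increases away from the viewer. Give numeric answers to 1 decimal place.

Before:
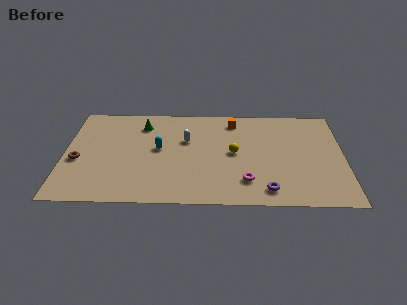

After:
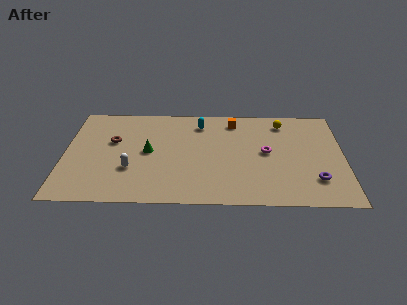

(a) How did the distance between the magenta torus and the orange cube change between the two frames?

-2.3

The distance was about 5.9 in the first image and 3.6 in the second, so they moved 2.3 units closer together.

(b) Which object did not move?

the orange cube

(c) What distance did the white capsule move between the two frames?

4.3

The white capsule was near (7.1, 6.1) before and (3.9, 3.2) after, so it travelled √(3.2² + 2.9²) ≈ 4.3 units.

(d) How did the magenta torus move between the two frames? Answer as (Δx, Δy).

(1.2, 2.8)

The magenta torus started near (10.6, 2.2) and ended near (11.8, 5.0).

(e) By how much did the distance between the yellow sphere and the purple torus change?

+1.9

The distance was about 4.0 in the first image and 5.9 in the second, so they moved 1.9 units further apart.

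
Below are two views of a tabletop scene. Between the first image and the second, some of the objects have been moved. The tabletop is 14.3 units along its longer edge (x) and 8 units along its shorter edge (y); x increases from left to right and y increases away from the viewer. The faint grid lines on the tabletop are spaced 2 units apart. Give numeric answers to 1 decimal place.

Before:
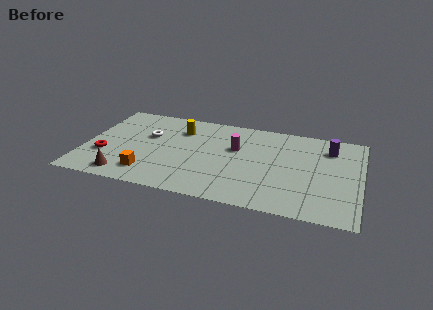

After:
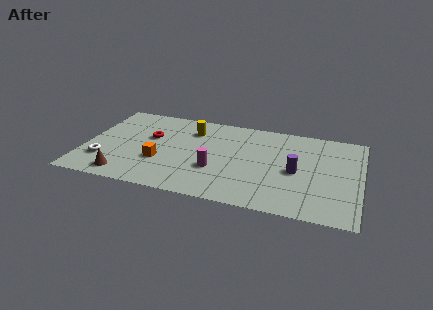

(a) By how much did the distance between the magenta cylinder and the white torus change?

+1.2

Before: roughly 4.6 units apart; after: 5.8. That's 1.2 units further apart.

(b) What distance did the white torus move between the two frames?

3.5

From (3.2, 5.0) to (1.1, 2.2), the white torus covered √(2.1² + 2.8²) ≈ 3.5 units.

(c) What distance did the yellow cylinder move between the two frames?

0.6

From (4.8, 6.0) to (5.4, 6.1), the yellow cylinder covered √(0.6² + 0.1²) ≈ 0.6 units.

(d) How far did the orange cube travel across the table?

1.3

From (3.5, 1.6) to (4.0, 2.8), the orange cube covered √(0.5² + 1.2²) ≈ 1.3 units.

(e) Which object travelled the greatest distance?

the white torus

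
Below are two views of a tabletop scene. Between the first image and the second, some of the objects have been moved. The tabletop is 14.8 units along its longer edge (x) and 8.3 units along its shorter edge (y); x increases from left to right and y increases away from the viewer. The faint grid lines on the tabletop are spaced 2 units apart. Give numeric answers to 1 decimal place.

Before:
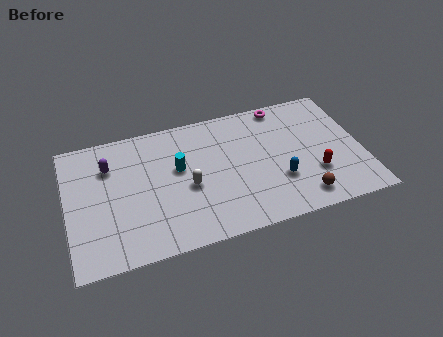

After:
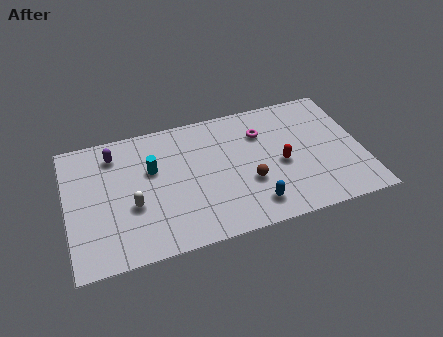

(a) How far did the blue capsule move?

1.8

The blue capsule moved from about (10.5, 2.7) to (9.1, 1.5), a distance of √(1.4² + 1.2²) ≈ 1.8.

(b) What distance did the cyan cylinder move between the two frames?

1.3

From (5.6, 4.9) to (4.3, 5.2), the cyan cylinder covered √(1.3² + 0.3²) ≈ 1.3 units.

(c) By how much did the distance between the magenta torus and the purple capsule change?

-1.6

Before: roughly 9.0 units apart; after: 7.4. That's 1.6 units closer together.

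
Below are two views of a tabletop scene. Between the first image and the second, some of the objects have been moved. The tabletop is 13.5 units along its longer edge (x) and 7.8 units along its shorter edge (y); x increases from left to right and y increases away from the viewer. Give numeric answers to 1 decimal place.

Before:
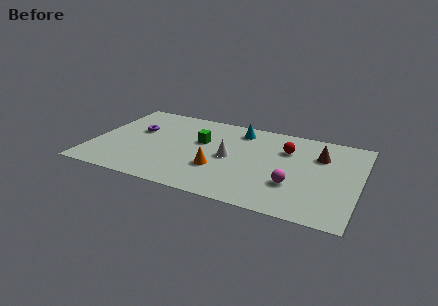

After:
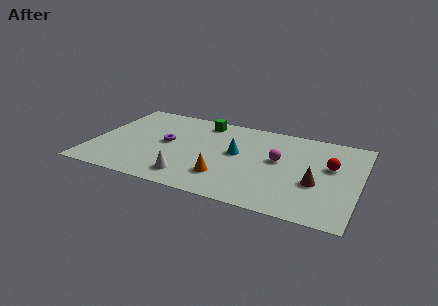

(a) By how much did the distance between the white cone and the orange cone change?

+0.5

The distance was about 1.3 in the first image and 1.8 in the second, so they moved 0.5 units further apart.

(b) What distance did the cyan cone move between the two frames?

2.2

The cyan cone was near (7.2, 6.5) before and (7.3, 4.3) after, so it travelled √(0.1² + 2.2²) ≈ 2.2 units.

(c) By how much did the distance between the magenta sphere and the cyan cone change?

-3.0

Before: roughly 5.1 units apart; after: 2.1. That's 3.0 units closer together.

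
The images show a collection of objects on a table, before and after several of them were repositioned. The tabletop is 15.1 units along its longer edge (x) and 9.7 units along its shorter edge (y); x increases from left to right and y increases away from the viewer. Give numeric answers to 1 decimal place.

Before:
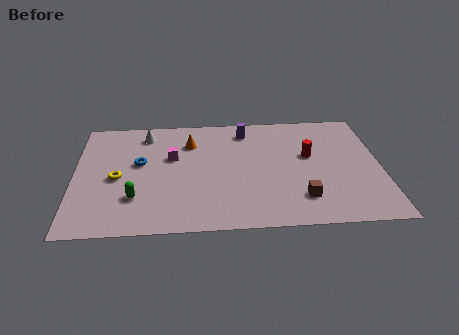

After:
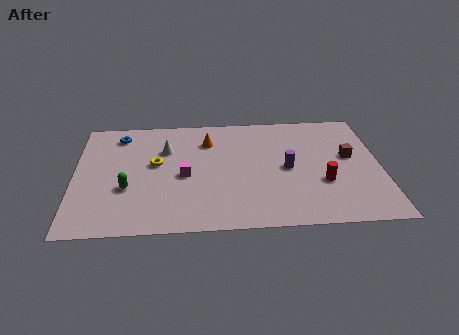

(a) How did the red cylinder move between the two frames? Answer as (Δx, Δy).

(0.6, -2.3)

The red cylinder started near (11.6, 5.7) and ended near (12.2, 3.4).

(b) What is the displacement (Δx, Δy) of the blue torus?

(-1.0, 2.5)

From the two frames, the blue torus sits at roughly (3.2, 5.6) before and (2.2, 8.1) after.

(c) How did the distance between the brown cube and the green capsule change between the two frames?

+3.1

Before: roughly 8.1 units apart; after: 11.2. That's 3.1 units further apart.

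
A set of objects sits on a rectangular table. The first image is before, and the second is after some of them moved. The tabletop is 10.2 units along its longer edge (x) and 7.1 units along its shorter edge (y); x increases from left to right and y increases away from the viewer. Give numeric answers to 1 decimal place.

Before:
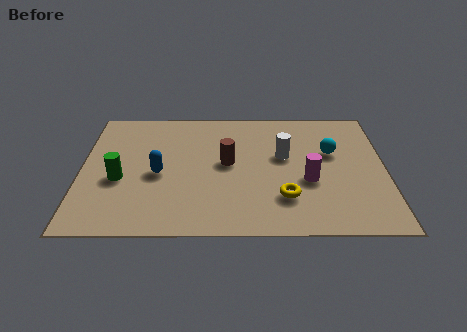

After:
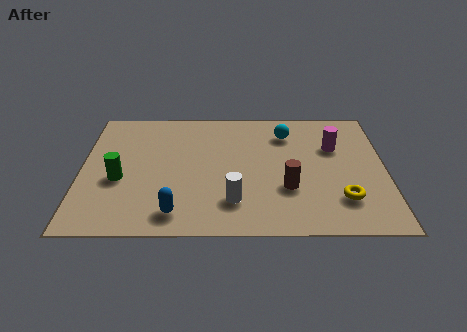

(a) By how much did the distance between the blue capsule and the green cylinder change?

+1.3

The distance was about 1.3 in the first image and 2.6 in the second, so they moved 1.3 units further apart.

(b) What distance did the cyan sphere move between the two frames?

1.9

From (8.4, 4.4) to (6.9, 5.5), the cyan sphere covered √(1.5² + 1.1²) ≈ 1.9 units.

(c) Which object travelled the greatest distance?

the white cylinder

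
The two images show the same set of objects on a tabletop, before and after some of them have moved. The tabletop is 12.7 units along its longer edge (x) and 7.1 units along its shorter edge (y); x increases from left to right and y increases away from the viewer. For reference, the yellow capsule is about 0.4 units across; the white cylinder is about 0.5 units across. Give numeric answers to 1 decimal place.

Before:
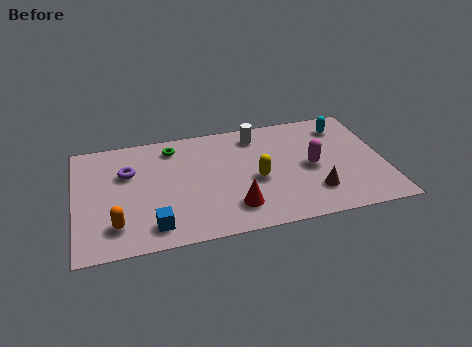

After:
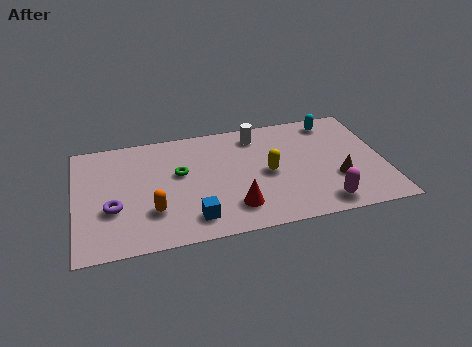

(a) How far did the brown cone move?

1.2

From (9.7, 1.8) to (10.7, 2.4), the brown cone covered √(1.0² + 0.6²) ≈ 1.2 units.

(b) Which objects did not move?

the white cylinder and the red cone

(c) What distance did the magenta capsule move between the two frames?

2.4

The magenta capsule was near (9.7, 3.4) before and (10.0, 1.0) after, so it travelled √(0.3² + 2.4²) ≈ 2.4 units.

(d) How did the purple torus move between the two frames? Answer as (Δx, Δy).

(-0.7, -2.1)

The purple torus was at about (2.2, 4.7) and moved to about (1.5, 2.6).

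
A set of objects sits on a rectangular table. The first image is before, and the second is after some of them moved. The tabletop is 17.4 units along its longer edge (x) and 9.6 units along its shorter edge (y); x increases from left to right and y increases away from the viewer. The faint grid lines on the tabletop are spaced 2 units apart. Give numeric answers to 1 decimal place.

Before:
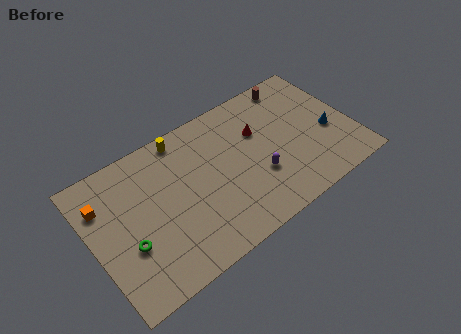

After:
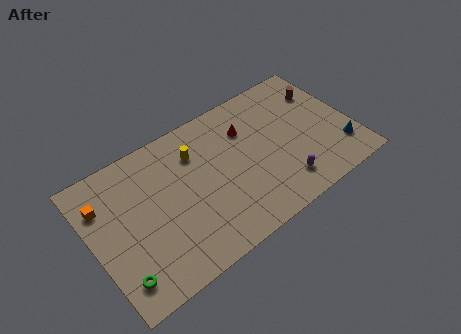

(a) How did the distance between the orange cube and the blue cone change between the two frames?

+0.9

Before: roughly 15.1 units apart; after: 16.0. That's 0.9 units further apart.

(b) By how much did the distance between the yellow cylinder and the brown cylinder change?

+1.1

The distance was about 7.7 in the first image and 8.8 in the second, so they moved 1.1 units further apart.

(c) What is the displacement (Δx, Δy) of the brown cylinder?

(1.7, -1.5)

The brown cylinder was at about (14.3, 8.5) and moved to about (16.0, 7.0).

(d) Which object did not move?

the orange cube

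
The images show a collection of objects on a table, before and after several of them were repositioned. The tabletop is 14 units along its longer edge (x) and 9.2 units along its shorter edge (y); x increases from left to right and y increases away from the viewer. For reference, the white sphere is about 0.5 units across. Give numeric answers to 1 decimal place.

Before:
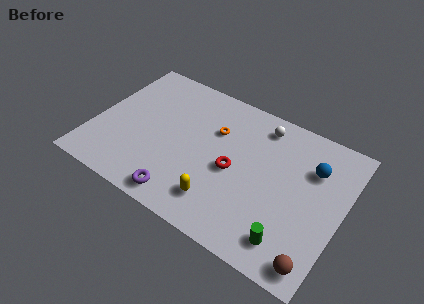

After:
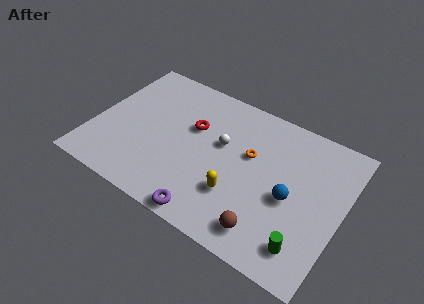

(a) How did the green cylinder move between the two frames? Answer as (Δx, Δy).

(0.8, 0.1)

From the two frames, the green cylinder sits at roughly (11.6, 1.6) before and (12.4, 1.7) after.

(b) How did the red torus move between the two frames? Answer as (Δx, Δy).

(-2.6, 1.6)

The red torus started near (8.0, 4.2) and ended near (5.4, 5.8).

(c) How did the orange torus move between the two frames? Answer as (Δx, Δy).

(2.1, -0.6)

The orange torus started near (6.6, 6.2) and ended near (8.7, 5.6).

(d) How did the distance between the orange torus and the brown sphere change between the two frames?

-3.9

They were about 8.3 units apart before and 4.4 after — 3.9 units closer together.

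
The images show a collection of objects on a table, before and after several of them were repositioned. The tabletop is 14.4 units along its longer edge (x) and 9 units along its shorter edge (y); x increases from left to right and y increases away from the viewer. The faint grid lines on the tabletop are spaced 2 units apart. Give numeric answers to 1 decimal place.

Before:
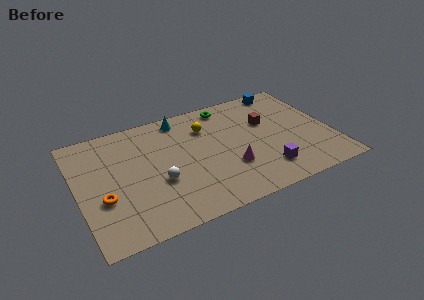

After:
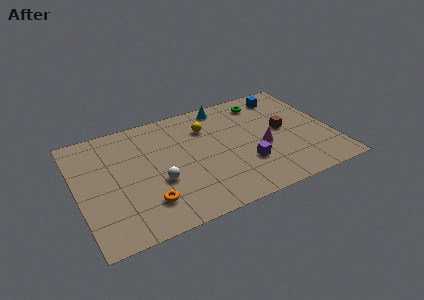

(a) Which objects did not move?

the white sphere and the yellow sphere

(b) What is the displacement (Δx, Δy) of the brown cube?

(0.8, -1.0)

From the two frames, the brown cube sits at roughly (10.9, 5.7) before and (11.7, 4.7) after.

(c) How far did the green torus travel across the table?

2.0

The green torus moved from about (8.9, 7.9) to (10.9, 7.5), a distance of √(2.0² + 0.4²) ≈ 2.0.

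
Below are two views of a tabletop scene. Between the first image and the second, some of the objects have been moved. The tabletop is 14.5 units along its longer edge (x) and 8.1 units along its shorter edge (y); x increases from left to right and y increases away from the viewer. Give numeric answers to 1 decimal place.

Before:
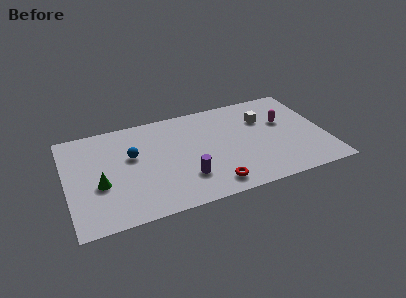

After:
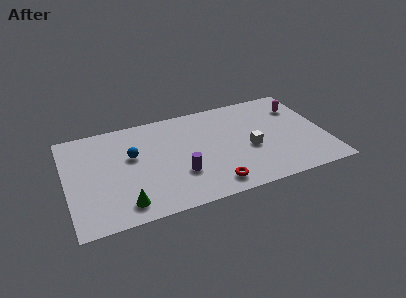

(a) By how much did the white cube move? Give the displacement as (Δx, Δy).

(-1.0, -2.2)

From the two frames, the white cube sits at roughly (11.2, 5.6) before and (10.2, 3.4) after.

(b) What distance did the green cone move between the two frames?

2.2

The green cone was near (1.8, 3.2) before and (3.0, 1.3) after, so it travelled √(1.2² + 1.9²) ≈ 2.2 units.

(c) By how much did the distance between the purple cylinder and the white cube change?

-1.7

They were about 5.8 units apart before and 4.1 after — 1.7 units closer together.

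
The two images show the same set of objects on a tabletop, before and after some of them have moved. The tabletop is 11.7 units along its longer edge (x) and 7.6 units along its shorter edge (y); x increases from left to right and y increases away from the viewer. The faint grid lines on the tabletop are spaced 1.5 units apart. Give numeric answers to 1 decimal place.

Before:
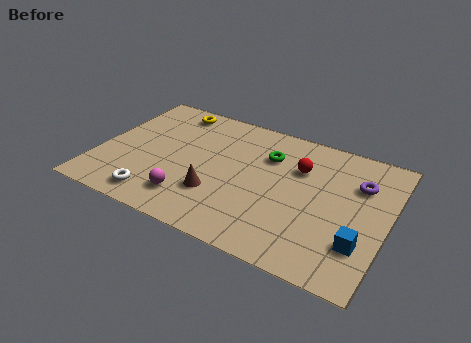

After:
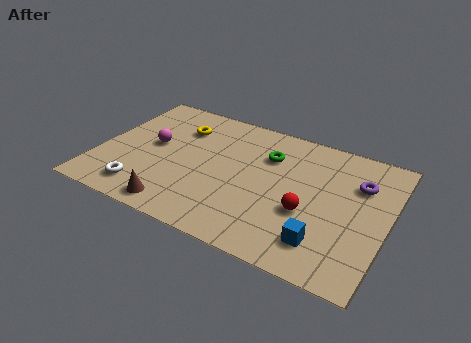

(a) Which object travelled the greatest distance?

the magenta sphere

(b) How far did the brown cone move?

2.0

The brown cone was near (5.0, 2.3) before and (3.6, 0.9) after, so it travelled √(1.4² + 1.4²) ≈ 2.0 units.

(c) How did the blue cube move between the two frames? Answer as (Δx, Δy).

(-1.4, -0.5)

From the two frames, the blue cube sits at roughly (10.8, 2.1) before and (9.4, 1.6) after.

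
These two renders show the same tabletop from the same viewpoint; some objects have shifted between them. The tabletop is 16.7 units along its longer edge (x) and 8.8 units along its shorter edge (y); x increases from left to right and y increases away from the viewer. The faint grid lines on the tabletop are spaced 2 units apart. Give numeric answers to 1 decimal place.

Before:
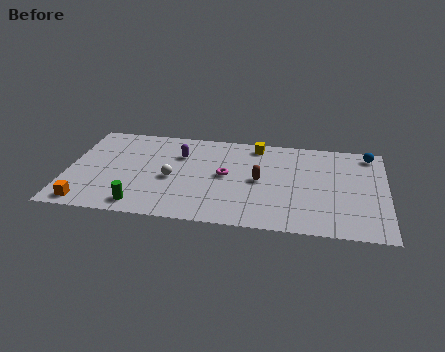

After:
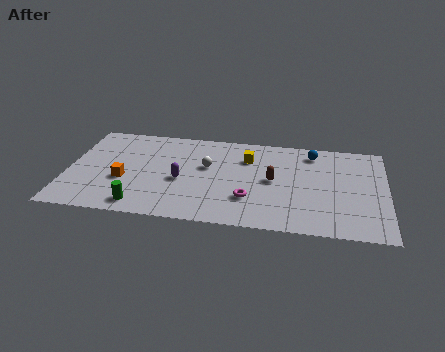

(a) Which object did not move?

the green cylinder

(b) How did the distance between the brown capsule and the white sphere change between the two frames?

-1.0

Before: roughly 4.6 units apart; after: 3.6. That's 1.0 units closer together.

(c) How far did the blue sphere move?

3.0

The blue sphere was near (15.8, 7.7) before and (12.8, 7.4) after, so it travelled √(3.0² + 0.3²) ≈ 3.0 units.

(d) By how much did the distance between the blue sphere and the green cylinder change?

-2.7

Before: roughly 13.5 units apart; after: 10.8. That's 2.7 units closer together.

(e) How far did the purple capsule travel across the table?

2.4

From (5.8, 6.2) to (6.0, 3.8), the purple capsule covered √(0.2² + 2.4²) ≈ 2.4 units.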